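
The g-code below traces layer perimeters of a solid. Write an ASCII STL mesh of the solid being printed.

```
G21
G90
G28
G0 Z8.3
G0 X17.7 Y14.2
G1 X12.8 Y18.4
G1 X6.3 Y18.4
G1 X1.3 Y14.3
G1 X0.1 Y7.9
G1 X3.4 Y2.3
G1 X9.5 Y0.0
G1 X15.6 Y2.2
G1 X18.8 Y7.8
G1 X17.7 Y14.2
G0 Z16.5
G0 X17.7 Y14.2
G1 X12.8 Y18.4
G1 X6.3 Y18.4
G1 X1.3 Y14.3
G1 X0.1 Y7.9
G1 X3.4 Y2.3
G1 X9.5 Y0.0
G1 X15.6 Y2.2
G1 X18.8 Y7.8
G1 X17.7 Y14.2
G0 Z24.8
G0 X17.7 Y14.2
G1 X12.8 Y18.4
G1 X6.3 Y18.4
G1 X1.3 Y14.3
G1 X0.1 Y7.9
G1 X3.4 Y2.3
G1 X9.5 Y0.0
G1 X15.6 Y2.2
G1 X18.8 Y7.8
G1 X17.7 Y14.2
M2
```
solid part
  facet normal 0.0000 0.0000 -1.0000
    outer loop
      vertex 6.3 18.4 0.0
      vertex 12.8 18.4 0.0
      vertex 17.7 14.2 0.0
    endloop
  endfacet
  facet normal 0.0000 0.0000 -1.0000
    outer loop
      vertex 1.3 14.3 0.0
      vertex 6.3 18.4 0.0
      vertex 17.7 14.2 0.0
    endloop
  endfacet
  facet normal 0.0000 0.0000 -1.0000
    outer loop
      vertex 0.1 7.9 0.0
      vertex 1.3 14.3 0.0
      vertex 17.7 14.2 0.0
    endloop
  endfacet
  facet normal 0.0000 0.0000 -1.0000
    outer loop
      vertex 3.4 2.3 0.0
      vertex 0.1 7.9 0.0
      vertex 17.7 14.2 0.0
    endloop
  endfacet
  facet normal 0.0000 0.0000 -1.0000
    outer loop
      vertex 9.5 0.0 0.0
      vertex 3.4 2.3 0.0
      vertex 17.7 14.2 0.0
    endloop
  endfacet
  facet normal 0.0000 0.0000 -1.0000
    outer loop
      vertex 15.6 2.2 0.0
      vertex 9.5 0.0 0.0
      vertex 17.7 14.2 0.0
    endloop
  endfacet
  facet normal 0.0000 0.0000 -1.0000
    outer loop
      vertex 18.8 7.8 0.0
      vertex 15.6 2.2 0.0
      vertex 17.7 14.2 0.0
    endloop
  endfacet
  facet normal 0.0000 0.0000 1.0000
    outer loop
      vertex 17.7 14.2 24.8
      vertex 12.8 18.4 24.8
      vertex 6.3 18.4 24.8
    endloop
  endfacet
  facet normal 0.0000 0.0000 1.0000
    outer loop
      vertex 17.7 14.2 24.8
      vertex 6.3 18.4 24.8
      vertex 1.3 14.3 24.8
    endloop
  endfacet
  facet normal 0.0000 0.0000 1.0000
    outer loop
      vertex 17.7 14.2 24.8
      vertex 1.3 14.3 24.8
      vertex 0.1 7.9 24.8
    endloop
  endfacet
  facet normal 0.0000 0.0000 1.0000
    outer loop
      vertex 17.7 14.2 24.8
      vertex 0.1 7.9 24.8
      vertex 3.4 2.3 24.8
    endloop
  endfacet
  facet normal 0.0000 0.0000 1.0000
    outer loop
      vertex 17.7 14.2 24.8
      vertex 3.4 2.3 24.8
      vertex 9.5 0.0 24.8
    endloop
  endfacet
  facet normal 0.0000 0.0000 1.0000
    outer loop
      vertex 17.7 14.2 24.8
      vertex 9.5 0.0 24.8
      vertex 15.6 2.2 24.8
    endloop
  endfacet
  facet normal 0.0000 0.0000 1.0000
    outer loop
      vertex 17.7 14.2 24.8
      vertex 15.6 2.2 24.8
      vertex 18.8 7.8 24.8
    endloop
  endfacet
  facet normal 0.6508 0.7593 0.0000
    outer loop
      vertex 17.7 14.2 0.0
      vertex 12.8 18.4 0.0
      vertex 12.8 18.4 24.8
    endloop
  endfacet
  facet normal 0.6508 0.7593 0.0000
    outer loop
      vertex 17.7 14.2 0.0
      vertex 12.8 18.4 24.8
      vertex 17.7 14.2 24.8
    endloop
  endfacet
  facet normal 0.0000 1.0000 0.0000
    outer loop
      vertex 12.8 18.4 0.0
      vertex 6.3 18.4 0.0
      vertex 6.3 18.4 24.8
    endloop
  endfacet
  facet normal 0.0000 1.0000 0.0000
    outer loop
      vertex 12.8 18.4 0.0
      vertex 6.3 18.4 24.8
      vertex 12.8 18.4 24.8
    endloop
  endfacet
  facet normal -0.6341 0.7733 0.0000
    outer loop
      vertex 6.3 18.4 0.0
      vertex 1.3 14.3 0.0
      vertex 1.3 14.3 24.8
    endloop
  endfacet
  facet normal -0.6341 0.7733 0.0000
    outer loop
      vertex 6.3 18.4 0.0
      vertex 1.3 14.3 24.8
      vertex 6.3 18.4 24.8
    endloop
  endfacet
  facet normal -0.9829 0.1843 0.0000
    outer loop
      vertex 1.3 14.3 0.0
      vertex 0.1 7.9 0.0
      vertex 0.1 7.9 24.8
    endloop
  endfacet
  facet normal -0.9829 0.1843 0.0000
    outer loop
      vertex 1.3 14.3 0.0
      vertex 0.1 7.9 24.8
      vertex 1.3 14.3 24.8
    endloop
  endfacet
  facet normal -0.8615 -0.5077 0.0000
    outer loop
      vertex 0.1 7.9 0.0
      vertex 3.4 2.3 0.0
      vertex 3.4 2.3 24.8
    endloop
  endfacet
  facet normal -0.8615 -0.5077 0.0000
    outer loop
      vertex 0.1 7.9 0.0
      vertex 3.4 2.3 24.8
      vertex 0.1 7.9 24.8
    endloop
  endfacet
  facet normal -0.3528 -0.9357 0.0000
    outer loop
      vertex 3.4 2.3 0.0
      vertex 9.5 0.0 0.0
      vertex 9.5 0.0 24.8
    endloop
  endfacet
  facet normal -0.3528 -0.9357 0.0000
    outer loop
      vertex 3.4 2.3 0.0
      vertex 9.5 0.0 24.8
      vertex 3.4 2.3 24.8
    endloop
  endfacet
  facet normal 0.3393 -0.9407 0.0000
    outer loop
      vertex 9.5 0.0 0.0
      vertex 15.6 2.2 0.0
      vertex 15.6 2.2 24.8
    endloop
  endfacet
  facet normal 0.3393 -0.9407 0.0000
    outer loop
      vertex 9.5 0.0 0.0
      vertex 15.6 2.2 24.8
      vertex 9.5 0.0 24.8
    endloop
  endfacet
  facet normal 0.8682 -0.4961 0.0000
    outer loop
      vertex 15.6 2.2 0.0
      vertex 18.8 7.8 0.0
      vertex 18.8 7.8 24.8
    endloop
  endfacet
  facet normal 0.8682 -0.4961 0.0000
    outer loop
      vertex 15.6 2.2 0.0
      vertex 18.8 7.8 24.8
      vertex 15.6 2.2 24.8
    endloop
  endfacet
  facet normal 0.9855 0.1694 0.0000
    outer loop
      vertex 18.8 7.8 0.0
      vertex 17.7 14.2 0.0
      vertex 17.7 14.2 24.8
    endloop
  endfacet
  facet normal 0.9855 0.1694 0.0000
    outer loop
      vertex 18.8 7.8 0.0
      vertex 17.7 14.2 24.8
      vertex 18.8 7.8 24.8
    endloop
  endfacet
endsolid part

The G0 Z moves step by Δz≈8.3 mm. Every layer's G1 loop is the same polygon, so the solid is a straight extrusion of it from z=0 to z≈24.8. Closing with flat bottom and top caps and triangulating gives 32 facets — a regular 9-sided prism (a cylinder approximated with 9 flat sides), circumscribed radius ≈ 9.5 mm, height ≈ 24.8 mm.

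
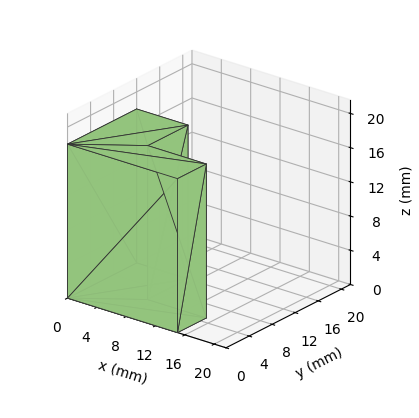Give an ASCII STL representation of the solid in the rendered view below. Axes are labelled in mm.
Reading the render: the shape is an L-shaped prism: outer 15 × 12 mm, arm thicknesses ≈ 5 mm (horizontal) and 7 mm (vertical), extruded 18 mm in z (dimensions read to the nearest mm from the axis ticks). For the STL, each face is triangulated and given an outward normal.

solid part
  facet normal 0.0000 0.0000 -1.0000
    outer loop
      vertex 15.00 5.00 0.00
      vertex 15.00 0.00 0.00
      vertex 0.00 0.00 0.00
    endloop
  endfacet
  facet normal 0.0000 0.0000 -1.0000
    outer loop
      vertex 7.00 5.00 0.00
      vertex 15.00 5.00 0.00
      vertex 0.00 0.00 0.00
    endloop
  endfacet
  facet normal 0.0000 0.0000 -1.0000
    outer loop
      vertex 7.00 12.00 0.00
      vertex 7.00 5.00 0.00
      vertex 0.00 0.00 0.00
    endloop
  endfacet
  facet normal 0.0000 0.0000 -1.0000
    outer loop
      vertex 0.00 12.00 0.00
      vertex 7.00 12.00 0.00
      vertex 0.00 0.00 0.00
    endloop
  endfacet
  facet normal 0.0000 0.0000 1.0000
    outer loop
      vertex 0.00 0.00 18.00
      vertex 15.00 0.00 18.00
      vertex 15.00 5.00 18.00
    endloop
  endfacet
  facet normal 0.0000 0.0000 1.0000
    outer loop
      vertex 0.00 0.00 18.00
      vertex 15.00 5.00 18.00
      vertex 7.00 5.00 18.00
    endloop
  endfacet
  facet normal 0.0000 0.0000 1.0000
    outer loop
      vertex 0.00 0.00 18.00
      vertex 7.00 5.00 18.00
      vertex 7.00 12.00 18.00
    endloop
  endfacet
  facet normal 0.0000 0.0000 1.0000
    outer loop
      vertex 0.00 0.00 18.00
      vertex 7.00 12.00 18.00
      vertex 0.00 12.00 18.00
    endloop
  endfacet
  facet normal 0.0000 -1.0000 0.0000
    outer loop
      vertex 0.00 0.00 0.00
      vertex 15.00 0.00 0.00
      vertex 15.00 0.00 18.00
    endloop
  endfacet
  facet normal 0.0000 -1.0000 0.0000
    outer loop
      vertex 0.00 0.00 0.00
      vertex 15.00 0.00 18.00
      vertex 0.00 0.00 18.00
    endloop
  endfacet
  facet normal 1.0000 0.0000 0.0000
    outer loop
      vertex 15.00 0.00 0.00
      vertex 15.00 5.00 0.00
      vertex 15.00 5.00 18.00
    endloop
  endfacet
  facet normal 1.0000 0.0000 0.0000
    outer loop
      vertex 15.00 0.00 0.00
      vertex 15.00 5.00 18.00
      vertex 15.00 0.00 18.00
    endloop
  endfacet
  facet normal 0.0000 1.0000 0.0000
    outer loop
      vertex 15.00 5.00 0.00
      vertex 7.00 5.00 0.00
      vertex 7.00 5.00 18.00
    endloop
  endfacet
  facet normal 0.0000 1.0000 0.0000
    outer loop
      vertex 15.00 5.00 0.00
      vertex 7.00 5.00 18.00
      vertex 15.00 5.00 18.00
    endloop
  endfacet
  facet normal 1.0000 0.0000 0.0000
    outer loop
      vertex 7.00 5.00 0.00
      vertex 7.00 12.00 0.00
      vertex 7.00 12.00 18.00
    endloop
  endfacet
  facet normal 1.0000 0.0000 0.0000
    outer loop
      vertex 7.00 5.00 0.00
      vertex 7.00 12.00 18.00
      vertex 7.00 5.00 18.00
    endloop
  endfacet
  facet normal 0.0000 1.0000 0.0000
    outer loop
      vertex 7.00 12.00 0.00
      vertex 0.00 12.00 0.00
      vertex 0.00 12.00 18.00
    endloop
  endfacet
  facet normal 0.0000 1.0000 0.0000
    outer loop
      vertex 7.00 12.00 0.00
      vertex 0.00 12.00 18.00
      vertex 7.00 12.00 18.00
    endloop
  endfacet
  facet normal -1.0000 0.0000 0.0000
    outer loop
      vertex 0.00 12.00 0.00
      vertex 0.00 0.00 0.00
      vertex 0.00 0.00 18.00
    endloop
  endfacet
  facet normal -1.0000 0.0000 0.0000
    outer loop
      vertex 0.00 12.00 0.00
      vertex 0.00 0.00 18.00
      vertex 0.00 12.00 18.00
    endloop
  endfacet
endsolid part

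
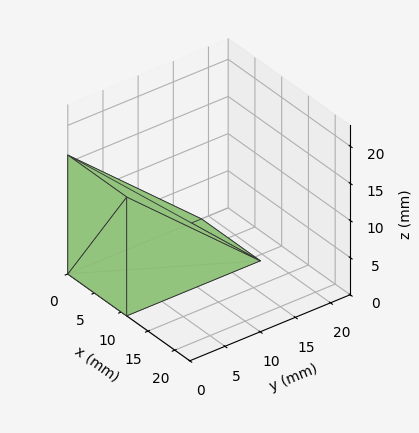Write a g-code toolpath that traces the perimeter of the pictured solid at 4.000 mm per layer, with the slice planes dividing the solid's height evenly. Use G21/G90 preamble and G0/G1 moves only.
Reading the render: the shape is a wedge (ramp): 11 × 19 mm base, rising to 16 mm along the y=0 edge and sloping linearly to z=0 at y=19 (dimensions read to the nearest mm from the axis ticks). For the g-code, the solid's height is divided into equal slices at the stated Δz and each level perimeter traced with G1 moves after a G0 lift.

; perimeter-only toolpath
G21 ; units = mm
G90 ; absolute positioning
G28 ; home
; layer 1
G0 Z4.000
G0 X0.000 Y0.000
G1 X11.000 Y0.000
G1 X11.000 Y14.250
G1 X0.000 Y14.250
G1 X0.000 Y0.000
; layer 2
G0 Z8.000
G0 X0.000 Y0.000
G1 X11.000 Y0.000
G1 X11.000 Y9.500
G1 X0.000 Y9.500
G1 X0.000 Y0.000
; layer 3
G0 Z12.000
G0 X0.000 Y0.000
G1 X11.000 Y0.000
G1 X11.000 Y4.750
G1 X0.000 Y4.750
G1 X0.000 Y0.000
M2 ; end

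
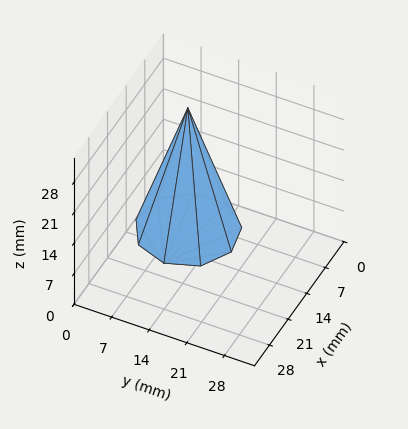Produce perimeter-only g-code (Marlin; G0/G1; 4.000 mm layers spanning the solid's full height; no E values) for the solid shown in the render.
Reading the render: the shape is a regular 9-sided pyramid, base circumscribed radius ≈ 9 mm, apex at z ≈ 28 mm (dimensions read to the nearest mm from the axis ticks). For the g-code, the solid's height is divided into equal slices at the stated Δz and each level perimeter traced with G1 moves after a G0 lift.

; perimeter-only toolpath
G21 ; units = mm
G90 ; absolute positioning
G28 ; home
; layer 1
G0 Z4.000
G0 X16.714 Y9.000
G1 X14.909 Y13.959
G1 X10.340 Y16.597
G1 X5.143 Y15.681
G1 X1.751 Y11.638
G1 X1.751 Y6.362
G1 X5.143 Y2.319
G1 X10.340 Y1.403
G1 X14.909 Y4.041
G1 X16.714 Y9.000
; layer 2
G0 Z8.000
G0 X15.429 Y9.000
G1 X13.924 Y13.132
G1 X10.116 Y15.331
G1 X5.786 Y14.567
G1 X2.959 Y11.199
G1 X2.959 Y6.801
G1 X5.786 Y3.433
G1 X10.116 Y2.669
G1 X13.924 Y4.868
G1 X15.429 Y9.000
; layer 3
G0 Z12.000
G0 X14.143 Y9.000
G1 X12.939 Y12.306
G1 X9.893 Y14.065
G1 X6.429 Y13.454
G1 X4.167 Y10.759
G1 X4.167 Y7.241
G1 X6.429 Y4.546
G1 X9.893 Y3.935
G1 X12.939 Y5.694
G1 X14.143 Y9.000
; layer 4
G0 Z16.000
G0 X12.857 Y9.000
G1 X11.955 Y11.479
G1 X9.670 Y12.798
G1 X7.071 Y12.340
G1 X5.376 Y10.319
G1 X5.376 Y7.681
G1 X7.071 Y5.660
G1 X9.670 Y5.202
G1 X11.955 Y6.521
G1 X12.857 Y9.000
; layer 5
G0 Z20.000
G0 X11.571 Y9.000
G1 X10.970 Y10.653
G1 X9.447 Y11.532
G1 X7.714 Y11.227
G1 X6.584 Y9.879
G1 X6.584 Y8.121
G1 X7.714 Y6.773
G1 X9.447 Y6.468
G1 X10.970 Y7.347
G1 X11.571 Y9.000
; layer 6
G0 Z24.000
G0 X10.286 Y9.000
G1 X9.985 Y9.826
G1 X9.223 Y10.266
G1 X8.357 Y10.113
G1 X7.792 Y9.440
G1 X7.792 Y8.560
G1 X8.357 Y7.887
G1 X9.223 Y7.734
G1 X9.985 Y8.174
G1 X10.286 Y9.000
M2 ; end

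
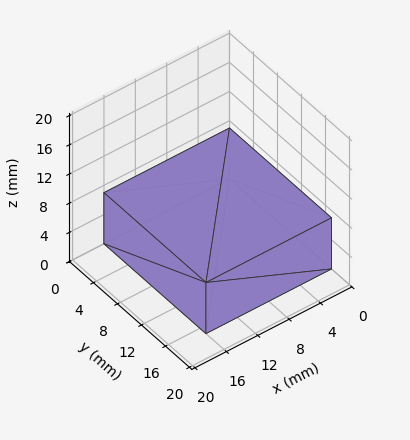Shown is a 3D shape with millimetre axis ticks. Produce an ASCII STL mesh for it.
Reading the render: the shape is a rectangular box, roughly 16 × 17 mm footprint and 7 mm tall (dimensions read to the nearest mm from the axis ticks). For the STL, each face is triangulated and given an outward normal.

solid part
  facet normal 0.0000 0.0000 -1.0000
    outer loop
      vertex 16.00 17.00 0.00
      vertex 16.00 0.00 0.00
      vertex 0.00 0.00 0.00
    endloop
  endfacet
  facet normal 0.0000 0.0000 -1.0000
    outer loop
      vertex 0.00 17.00 0.00
      vertex 16.00 17.00 0.00
      vertex 0.00 0.00 0.00
    endloop
  endfacet
  facet normal 0.0000 0.0000 1.0000
    outer loop
      vertex 0.00 0.00 7.00
      vertex 16.00 0.00 7.00
      vertex 16.00 17.00 7.00
    endloop
  endfacet
  facet normal 0.0000 0.0000 1.0000
    outer loop
      vertex 0.00 0.00 7.00
      vertex 16.00 17.00 7.00
      vertex 0.00 17.00 7.00
    endloop
  endfacet
  facet normal 0.0000 -1.0000 0.0000
    outer loop
      vertex 0.00 0.00 0.00
      vertex 16.00 0.00 0.00
      vertex 16.00 0.00 7.00
    endloop
  endfacet
  facet normal 0.0000 -1.0000 0.0000
    outer loop
      vertex 0.00 0.00 0.00
      vertex 16.00 0.00 7.00
      vertex 0.00 0.00 7.00
    endloop
  endfacet
  facet normal 0.0000 1.0000 0.0000
    outer loop
      vertex 16.00 17.00 7.00
      vertex 16.00 17.00 0.00
      vertex 0.00 17.00 0.00
    endloop
  endfacet
  facet normal 0.0000 1.0000 0.0000
    outer loop
      vertex 0.00 17.00 7.00
      vertex 16.00 17.00 7.00
      vertex 0.00 17.00 0.00
    endloop
  endfacet
  facet normal -1.0000 0.0000 0.0000
    outer loop
      vertex 0.00 17.00 7.00
      vertex 0.00 17.00 0.00
      vertex 0.00 0.00 0.00
    endloop
  endfacet
  facet normal -1.0000 0.0000 0.0000
    outer loop
      vertex 0.00 0.00 7.00
      vertex 0.00 17.00 7.00
      vertex 0.00 0.00 0.00
    endloop
  endfacet
  facet normal 1.0000 0.0000 0.0000
    outer loop
      vertex 16.00 0.00 0.00
      vertex 16.00 17.00 0.00
      vertex 16.00 17.00 7.00
    endloop
  endfacet
  facet normal 1.0000 0.0000 0.0000
    outer loop
      vertex 16.00 0.00 0.00
      vertex 16.00 17.00 7.00
      vertex 16.00 0.00 7.00
    endloop
  endfacet
endsolid part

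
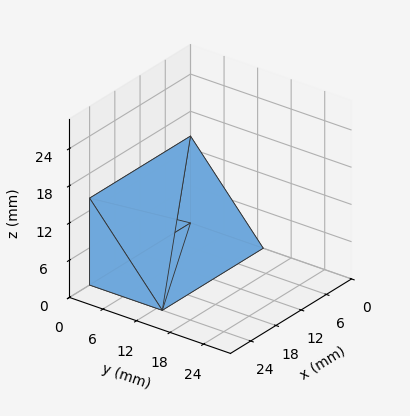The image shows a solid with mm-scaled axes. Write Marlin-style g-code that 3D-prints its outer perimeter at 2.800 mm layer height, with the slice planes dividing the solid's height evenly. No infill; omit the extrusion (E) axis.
Reading the render: the shape is a wedge (ramp): 24 × 13 mm base, rising to 14 mm along the y=0 edge and sloping linearly to z=0 at y=13 (dimensions read to the nearest mm from the axis ticks). For the g-code, the solid's height is divided into equal slices at the stated Δz and each level perimeter traced with G1 moves after a G0 lift.

; perimeter-only toolpath
G21 ; units = mm
G90 ; absolute positioning
G28 ; home
; layer 1
G0 Z2.800
G0 X0.000 Y0.000
G1 X24.000 Y0.000
G1 X24.000 Y10.400
G1 X0.000 Y10.400
G1 X0.000 Y0.000
; layer 2
G0 Z5.600
G0 X0.000 Y0.000
G1 X24.000 Y0.000
G1 X24.000 Y7.800
G1 X0.000 Y7.800
G1 X0.000 Y0.000
; layer 3
G0 Z8.400
G0 X0.000 Y0.000
G1 X24.000 Y0.000
G1 X24.000 Y5.200
G1 X0.000 Y5.200
G1 X0.000 Y0.000
; layer 4
G0 Z11.200
G0 X0.000 Y0.000
G1 X24.000 Y0.000
G1 X24.000 Y2.600
G1 X0.000 Y2.600
G1 X0.000 Y0.000
M2 ; end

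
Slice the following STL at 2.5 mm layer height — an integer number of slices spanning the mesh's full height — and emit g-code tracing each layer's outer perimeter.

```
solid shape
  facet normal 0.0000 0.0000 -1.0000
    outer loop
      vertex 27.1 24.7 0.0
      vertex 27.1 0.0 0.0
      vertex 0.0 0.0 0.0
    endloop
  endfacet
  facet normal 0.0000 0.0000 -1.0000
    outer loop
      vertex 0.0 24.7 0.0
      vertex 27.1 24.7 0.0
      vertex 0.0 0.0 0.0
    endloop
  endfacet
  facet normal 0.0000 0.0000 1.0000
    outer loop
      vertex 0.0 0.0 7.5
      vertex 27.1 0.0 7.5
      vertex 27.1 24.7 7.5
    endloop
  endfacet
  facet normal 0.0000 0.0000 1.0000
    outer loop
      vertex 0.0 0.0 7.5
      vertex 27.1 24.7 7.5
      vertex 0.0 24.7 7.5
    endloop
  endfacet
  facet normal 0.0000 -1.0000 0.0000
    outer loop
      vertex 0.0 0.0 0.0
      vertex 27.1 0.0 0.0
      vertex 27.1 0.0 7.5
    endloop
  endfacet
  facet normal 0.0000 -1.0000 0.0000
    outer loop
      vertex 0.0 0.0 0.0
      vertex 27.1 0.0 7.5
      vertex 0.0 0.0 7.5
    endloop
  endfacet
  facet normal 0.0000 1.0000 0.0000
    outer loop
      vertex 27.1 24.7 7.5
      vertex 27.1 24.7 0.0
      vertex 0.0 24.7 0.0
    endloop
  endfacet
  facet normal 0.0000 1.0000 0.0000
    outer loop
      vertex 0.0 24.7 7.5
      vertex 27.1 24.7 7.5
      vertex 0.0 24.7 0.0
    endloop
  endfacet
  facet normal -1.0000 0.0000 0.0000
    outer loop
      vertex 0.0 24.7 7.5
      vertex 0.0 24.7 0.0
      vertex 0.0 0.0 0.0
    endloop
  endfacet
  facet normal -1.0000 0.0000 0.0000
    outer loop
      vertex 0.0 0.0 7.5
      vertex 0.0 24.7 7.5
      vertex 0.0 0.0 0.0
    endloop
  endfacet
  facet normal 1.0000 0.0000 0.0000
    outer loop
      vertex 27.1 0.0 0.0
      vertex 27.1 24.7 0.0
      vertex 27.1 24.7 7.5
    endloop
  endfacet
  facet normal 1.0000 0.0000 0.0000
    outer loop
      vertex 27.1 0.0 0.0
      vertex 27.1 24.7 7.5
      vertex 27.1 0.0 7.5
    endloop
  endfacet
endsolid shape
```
; perimeter-only toolpath
G21 ; units = mm
G90 ; absolute positioning
G28 ; home
; layer 1
G0 Z2.5
G0 X0.0 Y0.0
G1 X27.1 Y0.0
G1 X27.1 Y24.7
G1 X0.0 Y24.7
G1 X0.0 Y0.0
; layer 2
G0 Z5.0
G0 X0.0 Y0.0
G1 X27.1 Y0.0
G1 X27.1 Y24.7
G1 X0.0 Y24.7
G1 X0.0 Y0.0
; layer 3
G0 Z7.5
G0 X0.0 Y0.0
G1 X27.1 Y0.0
G1 X27.1 Y24.7
G1 X0.0 Y24.7
G1 X0.0 Y0.0
M2 ; end

The solid is a rectangular box, roughly 27.1 × 24.7 mm footprint and 7.5 mm tall. Slicing at Δz = 2.5 mm — 3 equal slices spanning the solid's height, so layer i sits at z = i·h/3 — gives 3 non-empty perimeters. Each is a 4-segment closed polygon; G0 lifts to the layer z and rapids to the start vertex, then G1 traces the edges.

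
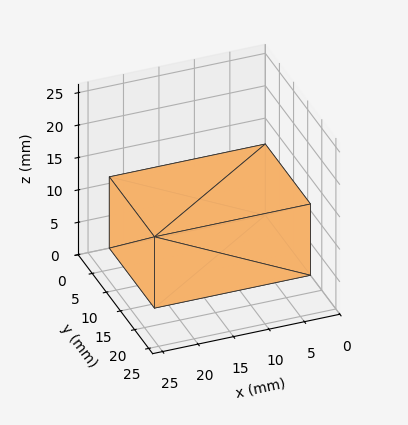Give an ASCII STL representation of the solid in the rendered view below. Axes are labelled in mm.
Reading the render: the shape is a rectangular box, roughly 22 × 16 mm footprint and 11 mm tall (dimensions read to the nearest mm from the axis ticks). For the STL, each face is triangulated and given an outward normal.

solid part
  facet normal 0.0000 0.0000 -1.0000
    outer loop
      vertex 22.000 16.000 0.000
      vertex 22.000 0.000 0.000
      vertex 0.000 0.000 0.000
    endloop
  endfacet
  facet normal 0.0000 0.0000 -1.0000
    outer loop
      vertex 0.000 16.000 0.000
      vertex 22.000 16.000 0.000
      vertex 0.000 0.000 0.000
    endloop
  endfacet
  facet normal 0.0000 0.0000 1.0000
    outer loop
      vertex 0.000 0.000 11.000
      vertex 22.000 0.000 11.000
      vertex 22.000 16.000 11.000
    endloop
  endfacet
  facet normal 0.0000 0.0000 1.0000
    outer loop
      vertex 0.000 0.000 11.000
      vertex 22.000 16.000 11.000
      vertex 0.000 16.000 11.000
    endloop
  endfacet
  facet normal 0.0000 -1.0000 0.0000
    outer loop
      vertex 0.000 0.000 0.000
      vertex 22.000 0.000 0.000
      vertex 22.000 0.000 11.000
    endloop
  endfacet
  facet normal 0.0000 -1.0000 0.0000
    outer loop
      vertex 0.000 0.000 0.000
      vertex 22.000 0.000 11.000
      vertex 0.000 0.000 11.000
    endloop
  endfacet
  facet normal 0.0000 1.0000 0.0000
    outer loop
      vertex 22.000 16.000 11.000
      vertex 22.000 16.000 0.000
      vertex 0.000 16.000 0.000
    endloop
  endfacet
  facet normal 0.0000 1.0000 0.0000
    outer loop
      vertex 0.000 16.000 11.000
      vertex 22.000 16.000 11.000
      vertex 0.000 16.000 0.000
    endloop
  endfacet
  facet normal -1.0000 0.0000 0.0000
    outer loop
      vertex 0.000 16.000 11.000
      vertex 0.000 16.000 0.000
      vertex 0.000 0.000 0.000
    endloop
  endfacet
  facet normal -1.0000 0.0000 0.0000
    outer loop
      vertex 0.000 0.000 11.000
      vertex 0.000 16.000 11.000
      vertex 0.000 0.000 0.000
    endloop
  endfacet
  facet normal 1.0000 0.0000 0.0000
    outer loop
      vertex 22.000 0.000 0.000
      vertex 22.000 16.000 0.000
      vertex 22.000 16.000 11.000
    endloop
  endfacet
  facet normal 1.0000 0.0000 0.0000
    outer loop
      vertex 22.000 0.000 0.000
      vertex 22.000 16.000 11.000
      vertex 22.000 0.000 11.000
    endloop
  endfacet
endsolid part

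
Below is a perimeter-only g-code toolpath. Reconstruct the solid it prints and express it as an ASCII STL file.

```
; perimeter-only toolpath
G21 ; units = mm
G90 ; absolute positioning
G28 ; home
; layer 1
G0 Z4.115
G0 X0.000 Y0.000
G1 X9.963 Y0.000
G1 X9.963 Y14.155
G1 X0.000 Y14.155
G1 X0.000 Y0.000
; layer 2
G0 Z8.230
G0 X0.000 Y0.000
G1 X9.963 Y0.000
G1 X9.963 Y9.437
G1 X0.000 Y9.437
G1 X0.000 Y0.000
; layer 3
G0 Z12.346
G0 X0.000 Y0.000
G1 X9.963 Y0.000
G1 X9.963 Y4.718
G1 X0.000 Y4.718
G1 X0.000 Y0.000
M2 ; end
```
solid part
  facet normal 0.0000 0.0000 -1.0000
    outer loop
      vertex 9.963 18.874 0.000
      vertex 9.963 0.000 0.000
      vertex 0.000 0.000 0.000
    endloop
  endfacet
  facet normal 0.0000 0.0000 -1.0000
    outer loop
      vertex 0.000 18.874 0.000
      vertex 9.963 18.874 0.000
      vertex 0.000 0.000 0.000
    endloop
  endfacet
  facet normal 0.0000 -1.0000 0.0000
    outer loop
      vertex 0.000 0.000 0.000
      vertex 9.963 0.000 0.000
      vertex 9.963 0.000 16.461
    endloop
  endfacet
  facet normal 0.0000 -1.0000 0.0000
    outer loop
      vertex 0.000 0.000 0.000
      vertex 9.963 0.000 16.461
      vertex 0.000 0.000 16.461
    endloop
  endfacet
  facet normal 0.0000 0.6573 0.7536
    outer loop
      vertex 0.000 0.000 16.461
      vertex 9.963 0.000 16.461
      vertex 9.963 18.874 0.000
    endloop
  endfacet
  facet normal 0.0000 0.6573 0.7536
    outer loop
      vertex 0.000 0.000 16.461
      vertex 9.963 18.874 0.000
      vertex 0.000 18.874 0.000
    endloop
  endfacet
  facet normal -1.0000 0.0000 0.0000
    outer loop
      vertex 0.000 0.000 16.461
      vertex 0.000 18.874 0.000
      vertex 0.000 0.000 0.000
    endloop
  endfacet
  facet normal 1.0000 0.0000 0.0000
    outer loop
      vertex 9.963 0.000 0.000
      vertex 9.963 18.874 0.000
      vertex 9.963 0.000 16.461
    endloop
  endfacet
endsolid part

The G0 Z moves step by Δz≈4.115 mm. The G1 loops shrink linearly with z, so the solid tapers from its base footprint up to z≈16.5. Closing with a flat bottom cap and the tapered top and triangulating gives 8 facets — a wedge (ramp): 9.96 × 18.9 mm base, rising to 16.5 mm along the y=0 edge and sloping linearly to z=0 at y=18.9.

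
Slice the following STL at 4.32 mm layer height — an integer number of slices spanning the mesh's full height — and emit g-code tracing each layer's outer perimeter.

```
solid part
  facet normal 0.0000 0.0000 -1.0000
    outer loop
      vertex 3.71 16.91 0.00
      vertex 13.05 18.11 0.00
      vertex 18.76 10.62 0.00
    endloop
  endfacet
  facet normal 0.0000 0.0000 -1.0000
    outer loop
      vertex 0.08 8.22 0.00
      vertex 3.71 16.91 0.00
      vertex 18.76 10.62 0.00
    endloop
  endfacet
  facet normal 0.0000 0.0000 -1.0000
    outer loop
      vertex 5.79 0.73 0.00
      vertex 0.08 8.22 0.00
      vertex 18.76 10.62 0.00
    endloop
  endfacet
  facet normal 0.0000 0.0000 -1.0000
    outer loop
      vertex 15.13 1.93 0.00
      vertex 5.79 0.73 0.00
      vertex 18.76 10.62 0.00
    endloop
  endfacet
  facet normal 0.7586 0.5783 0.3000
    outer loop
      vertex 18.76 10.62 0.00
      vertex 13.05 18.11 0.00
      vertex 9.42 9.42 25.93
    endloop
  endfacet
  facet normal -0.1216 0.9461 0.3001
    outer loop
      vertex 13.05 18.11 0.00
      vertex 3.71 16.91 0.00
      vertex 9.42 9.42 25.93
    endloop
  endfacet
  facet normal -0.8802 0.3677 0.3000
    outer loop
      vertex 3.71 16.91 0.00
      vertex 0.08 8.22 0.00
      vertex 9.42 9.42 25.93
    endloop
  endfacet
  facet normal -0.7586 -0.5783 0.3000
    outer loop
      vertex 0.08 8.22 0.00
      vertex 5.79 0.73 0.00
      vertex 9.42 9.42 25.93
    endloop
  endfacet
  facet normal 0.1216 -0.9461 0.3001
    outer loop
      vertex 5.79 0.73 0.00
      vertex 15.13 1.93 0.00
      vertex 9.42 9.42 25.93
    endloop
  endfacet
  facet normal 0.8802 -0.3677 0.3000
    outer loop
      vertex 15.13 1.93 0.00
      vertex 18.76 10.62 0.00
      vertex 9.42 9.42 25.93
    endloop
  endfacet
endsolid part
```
; perimeter-only toolpath
G21 ; units = mm
G90 ; absolute positioning
G28 ; home
; layer 1
G0 Z4.32
G0 X17.20 Y10.42
G1 X12.45 Y16.66
G1 X4.66 Y15.66
G1 X1.64 Y8.42
G1 X6.39 Y2.18
G1 X14.18 Y3.18
G1 X17.20 Y10.42
; layer 2
G0 Z8.64
G0 X15.65 Y10.22
G1 X11.84 Y15.21
G1 X5.61 Y14.41
G1 X3.19 Y8.62
G1 X7.00 Y3.63
G1 X13.23 Y4.43
G1 X15.65 Y10.22
; layer 3
G0 Z12.96
G0 X14.09 Y10.02
G1 X11.23 Y13.77
G1 X6.56 Y13.16
G1 X4.75 Y8.82
G1 X7.61 Y5.08
G1 X12.28 Y5.67
G1 X14.09 Y10.02
; layer 4
G0 Z17.29
G0 X12.53 Y9.82
G1 X10.63 Y12.32
G1 X7.52 Y11.92
G1 X6.31 Y9.02
G1 X8.21 Y6.52
G1 X11.32 Y6.92
G1 X12.53 Y9.82
; layer 5
G0 Z21.61
G0 X10.98 Y9.62
G1 X10.03 Y10.87
G1 X8.47 Y10.67
G1 X7.86 Y9.22
G1 X8.81 Y7.97
G1 X10.37 Y8.17
G1 X10.98 Y9.62
M2 ; end

The solid is a regular 6-sided pyramid, base circumscribed radius ≈ 9.42 mm, apex at z ≈ 25.9 mm. Slicing at Δz = 4.32 mm — 6 equal slices spanning the solid's height, so layer i sits at z = i·h/6 — gives 5 non-empty perimeters. Each is a 6-segment closed polygon; G0 lifts to the layer z and rapids to the start vertex, then G1 traces the edges. The cross-section shrinks linearly with z (the slice at the apex is degenerate and omitted).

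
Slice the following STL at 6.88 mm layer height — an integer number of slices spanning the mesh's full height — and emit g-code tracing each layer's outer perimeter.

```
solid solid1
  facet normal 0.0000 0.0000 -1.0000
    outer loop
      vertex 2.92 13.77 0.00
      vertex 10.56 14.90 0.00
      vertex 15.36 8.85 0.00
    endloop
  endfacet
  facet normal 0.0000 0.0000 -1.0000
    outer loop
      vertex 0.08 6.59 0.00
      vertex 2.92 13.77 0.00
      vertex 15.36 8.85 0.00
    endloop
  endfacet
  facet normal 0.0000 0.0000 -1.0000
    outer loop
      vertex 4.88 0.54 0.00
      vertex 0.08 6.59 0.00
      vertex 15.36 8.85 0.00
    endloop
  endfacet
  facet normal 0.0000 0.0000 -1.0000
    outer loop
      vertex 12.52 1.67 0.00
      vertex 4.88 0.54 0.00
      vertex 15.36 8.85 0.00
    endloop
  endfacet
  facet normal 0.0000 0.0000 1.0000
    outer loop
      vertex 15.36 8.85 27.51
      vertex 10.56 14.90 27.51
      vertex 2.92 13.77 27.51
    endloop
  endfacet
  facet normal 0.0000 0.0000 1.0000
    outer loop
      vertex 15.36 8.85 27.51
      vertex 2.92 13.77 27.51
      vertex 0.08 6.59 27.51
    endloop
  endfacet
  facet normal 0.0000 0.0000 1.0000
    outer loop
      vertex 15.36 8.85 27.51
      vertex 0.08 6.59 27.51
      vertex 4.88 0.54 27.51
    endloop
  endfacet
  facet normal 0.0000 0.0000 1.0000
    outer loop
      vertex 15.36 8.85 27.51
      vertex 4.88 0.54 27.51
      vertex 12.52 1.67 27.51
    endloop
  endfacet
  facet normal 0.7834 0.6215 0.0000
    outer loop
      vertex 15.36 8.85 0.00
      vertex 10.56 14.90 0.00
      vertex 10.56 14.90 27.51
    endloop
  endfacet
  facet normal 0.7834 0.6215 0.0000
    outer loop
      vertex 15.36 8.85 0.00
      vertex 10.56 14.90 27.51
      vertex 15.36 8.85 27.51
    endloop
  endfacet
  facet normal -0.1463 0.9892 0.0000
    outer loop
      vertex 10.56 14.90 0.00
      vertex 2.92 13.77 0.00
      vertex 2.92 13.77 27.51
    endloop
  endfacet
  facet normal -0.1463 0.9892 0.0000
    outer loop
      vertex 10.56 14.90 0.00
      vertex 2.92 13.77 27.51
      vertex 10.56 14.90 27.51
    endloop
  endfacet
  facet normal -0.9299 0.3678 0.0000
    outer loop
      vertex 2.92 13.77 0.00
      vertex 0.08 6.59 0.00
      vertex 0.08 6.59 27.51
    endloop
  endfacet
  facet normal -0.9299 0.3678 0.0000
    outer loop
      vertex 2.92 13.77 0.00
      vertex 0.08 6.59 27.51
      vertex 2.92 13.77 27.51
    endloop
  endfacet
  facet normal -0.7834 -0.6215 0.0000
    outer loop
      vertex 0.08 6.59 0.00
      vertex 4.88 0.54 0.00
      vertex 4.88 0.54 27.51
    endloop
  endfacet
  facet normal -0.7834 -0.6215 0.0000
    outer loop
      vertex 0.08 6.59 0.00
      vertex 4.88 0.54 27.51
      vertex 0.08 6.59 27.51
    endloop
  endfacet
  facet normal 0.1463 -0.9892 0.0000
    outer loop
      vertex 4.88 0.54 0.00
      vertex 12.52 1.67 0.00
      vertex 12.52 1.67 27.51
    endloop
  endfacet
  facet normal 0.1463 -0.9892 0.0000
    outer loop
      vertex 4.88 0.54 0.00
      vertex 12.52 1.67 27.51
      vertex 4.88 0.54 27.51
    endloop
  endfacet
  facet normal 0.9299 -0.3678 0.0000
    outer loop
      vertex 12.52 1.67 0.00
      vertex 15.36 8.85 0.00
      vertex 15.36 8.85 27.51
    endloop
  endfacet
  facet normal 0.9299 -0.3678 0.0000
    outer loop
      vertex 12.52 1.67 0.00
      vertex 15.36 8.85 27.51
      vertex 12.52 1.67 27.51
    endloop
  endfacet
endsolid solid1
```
; perimeter-only toolpath
G21 ; units = mm
G90 ; absolute positioning
G28 ; home
; layer 1
G0 Z6.88
G0 X15.36 Y8.85
G1 X10.56 Y14.90
G1 X2.92 Y13.77
G1 X0.08 Y6.59
G1 X4.88 Y0.54
G1 X12.52 Y1.67
G1 X15.36 Y8.85
; layer 2
G0 Z13.76
G0 X15.36 Y8.85
G1 X10.56 Y14.90
G1 X2.92 Y13.77
G1 X0.08 Y6.59
G1 X4.88 Y0.54
G1 X12.52 Y1.67
G1 X15.36 Y8.85
; layer 3
G0 Z20.63
G0 X15.36 Y8.85
G1 X10.56 Y14.90
G1 X2.92 Y13.77
G1 X0.08 Y6.59
G1 X4.88 Y0.54
G1 X12.52 Y1.67
G1 X15.36 Y8.85
; layer 4
G0 Z27.51
G0 X15.36 Y8.85
G1 X10.56 Y14.90
G1 X2.92 Y13.77
G1 X0.08 Y6.59
G1 X4.88 Y0.54
G1 X12.52 Y1.67
G1 X15.36 Y8.85
M2 ; end

The solid is a regular 6-sided prism (a cylinder approximated with 6 flat sides), circumscribed radius ≈ 7.72 mm, height ≈ 27.5 mm. Slicing at Δz = 6.88 mm — 4 equal slices spanning the solid's height, so layer i sits at z = i·h/4 — gives 4 non-empty perimeters. Each is a 6-segment closed polygon; G0 lifts to the layer z and rapids to the start vertex, then G1 traces the edges.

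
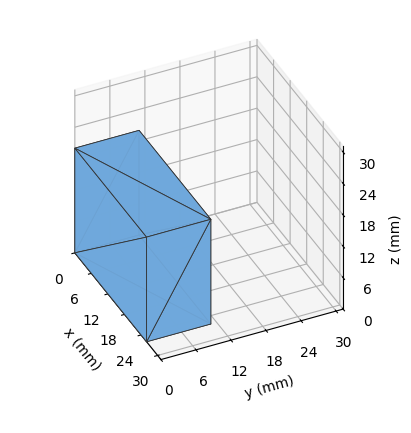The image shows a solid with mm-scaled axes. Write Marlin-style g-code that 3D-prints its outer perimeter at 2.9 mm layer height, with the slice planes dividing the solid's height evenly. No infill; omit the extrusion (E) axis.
Reading the render: the shape is a rectangular box, roughly 26 × 11 mm footprint and 20 mm tall (dimensions read to the nearest mm from the axis ticks). For the g-code, the solid's height is divided into equal slices at the stated Δz and each level perimeter traced with G1 moves after a G0 lift.

; perimeter-only toolpath
G21 ; units = mm
G90 ; absolute positioning
G28 ; home
; layer 1
G0 Z2.9
G0 X0.0 Y0.0
G1 X26.0 Y0.0
G1 X26.0 Y11.0
G1 X0.0 Y11.0
G1 X0.0 Y0.0
; layer 2
G0 Z5.7
G0 X0.0 Y0.0
G1 X26.0 Y0.0
G1 X26.0 Y11.0
G1 X0.0 Y11.0
G1 X0.0 Y0.0
; layer 3
G0 Z8.6
G0 X0.0 Y0.0
G1 X26.0 Y0.0
G1 X26.0 Y11.0
G1 X0.0 Y11.0
G1 X0.0 Y0.0
; layer 4
G0 Z11.4
G0 X0.0 Y0.0
G1 X26.0 Y0.0
G1 X26.0 Y11.0
G1 X0.0 Y11.0
G1 X0.0 Y0.0
; layer 5
G0 Z14.3
G0 X0.0 Y0.0
G1 X26.0 Y0.0
G1 X26.0 Y11.0
G1 X0.0 Y11.0
G1 X0.0 Y0.0
; layer 6
G0 Z17.1
G0 X0.0 Y0.0
G1 X26.0 Y0.0
G1 X26.0 Y11.0
G1 X0.0 Y11.0
G1 X0.0 Y0.0
; layer 7
G0 Z20.0
G0 X0.0 Y0.0
G1 X26.0 Y0.0
G1 X26.0 Y11.0
G1 X0.0 Y11.0
G1 X0.0 Y0.0
M2 ; end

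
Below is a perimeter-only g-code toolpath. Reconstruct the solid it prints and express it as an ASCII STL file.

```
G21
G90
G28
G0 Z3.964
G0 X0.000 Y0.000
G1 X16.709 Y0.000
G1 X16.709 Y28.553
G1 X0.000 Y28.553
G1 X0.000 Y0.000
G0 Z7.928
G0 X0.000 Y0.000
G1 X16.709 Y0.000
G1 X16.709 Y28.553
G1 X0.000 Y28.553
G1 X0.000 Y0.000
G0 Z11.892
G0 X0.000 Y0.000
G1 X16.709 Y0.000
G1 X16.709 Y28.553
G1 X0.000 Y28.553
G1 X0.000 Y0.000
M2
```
solid part
  facet normal 0.0000 0.0000 -1.0000
    outer loop
      vertex 16.709 28.553 0.000
      vertex 16.709 0.000 0.000
      vertex 0.000 0.000 0.000
    endloop
  endfacet
  facet normal 0.0000 0.0000 -1.0000
    outer loop
      vertex 0.000 28.553 0.000
      vertex 16.709 28.553 0.000
      vertex 0.000 0.000 0.000
    endloop
  endfacet
  facet normal 0.0000 0.0000 1.0000
    outer loop
      vertex 0.000 0.000 11.892
      vertex 16.709 0.000 11.892
      vertex 16.709 28.553 11.892
    endloop
  endfacet
  facet normal 0.0000 0.0000 1.0000
    outer loop
      vertex 0.000 0.000 11.892
      vertex 16.709 28.553 11.892
      vertex 0.000 28.553 11.892
    endloop
  endfacet
  facet normal 0.0000 -1.0000 0.0000
    outer loop
      vertex 0.000 0.000 0.000
      vertex 16.709 0.000 0.000
      vertex 16.709 0.000 11.892
    endloop
  endfacet
  facet normal 0.0000 -1.0000 0.0000
    outer loop
      vertex 0.000 0.000 0.000
      vertex 16.709 0.000 11.892
      vertex 0.000 0.000 11.892
    endloop
  endfacet
  facet normal 0.0000 1.0000 0.0000
    outer loop
      vertex 16.709 28.553 11.892
      vertex 16.709 28.553 0.000
      vertex 0.000 28.553 0.000
    endloop
  endfacet
  facet normal 0.0000 1.0000 0.0000
    outer loop
      vertex 0.000 28.553 11.892
      vertex 16.709 28.553 11.892
      vertex 0.000 28.553 0.000
    endloop
  endfacet
  facet normal -1.0000 0.0000 0.0000
    outer loop
      vertex 0.000 28.553 11.892
      vertex 0.000 28.553 0.000
      vertex 0.000 0.000 0.000
    endloop
  endfacet
  facet normal -1.0000 0.0000 0.0000
    outer loop
      vertex 0.000 0.000 11.892
      vertex 0.000 28.553 11.892
      vertex 0.000 0.000 0.000
    endloop
  endfacet
  facet normal 1.0000 0.0000 0.0000
    outer loop
      vertex 16.709 0.000 0.000
      vertex 16.709 28.553 0.000
      vertex 16.709 28.553 11.892
    endloop
  endfacet
  facet normal 1.0000 0.0000 0.0000
    outer loop
      vertex 16.709 0.000 0.000
      vertex 16.709 28.553 11.892
      vertex 16.709 0.000 11.892
    endloop
  endfacet
endsolid part

The G0 Z moves step by Δz≈3.964 mm. Every layer's G1 loop is the same polygon, so the solid is a straight extrusion of it from z=0 to z≈11.9. Closing with flat bottom and top caps and triangulating gives 12 facets — a rectangular box, roughly 16.7 × 28.6 mm footprint and 11.9 mm tall.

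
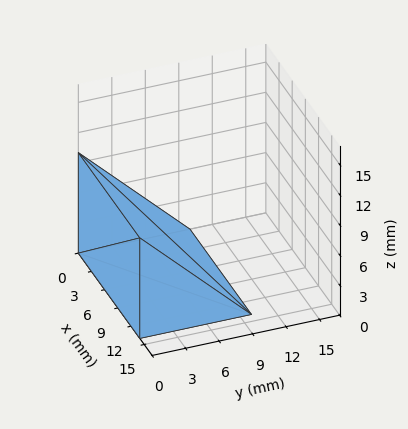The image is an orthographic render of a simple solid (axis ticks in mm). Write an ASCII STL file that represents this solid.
Reading the render: the shape is a wedge (ramp): 14 × 10 mm base, rising to 10 mm along the y=0 edge and sloping linearly to z=0 at y=10 (dimensions read to the nearest mm from the axis ticks). For the STL, each face is triangulated and given an outward normal.

solid part
  facet normal 0.0000 0.0000 -1.0000
    outer loop
      vertex 14.00 10.00 0.00
      vertex 14.00 0.00 0.00
      vertex 0.00 0.00 0.00
    endloop
  endfacet
  facet normal 0.0000 0.0000 -1.0000
    outer loop
      vertex 0.00 10.00 0.00
      vertex 14.00 10.00 0.00
      vertex 0.00 0.00 0.00
    endloop
  endfacet
  facet normal 0.0000 -1.0000 0.0000
    outer loop
      vertex 0.00 0.00 0.00
      vertex 14.00 0.00 0.00
      vertex 14.00 0.00 10.00
    endloop
  endfacet
  facet normal 0.0000 -1.0000 0.0000
    outer loop
      vertex 0.00 0.00 0.00
      vertex 14.00 0.00 10.00
      vertex 0.00 0.00 10.00
    endloop
  endfacet
  facet normal 0.0000 0.7071 0.7071
    outer loop
      vertex 0.00 0.00 10.00
      vertex 14.00 0.00 10.00
      vertex 14.00 10.00 0.00
    endloop
  endfacet
  facet normal 0.0000 0.7071 0.7071
    outer loop
      vertex 0.00 0.00 10.00
      vertex 14.00 10.00 0.00
      vertex 0.00 10.00 0.00
    endloop
  endfacet
  facet normal -1.0000 0.0000 0.0000
    outer loop
      vertex 0.00 0.00 10.00
      vertex 0.00 10.00 0.00
      vertex 0.00 0.00 0.00
    endloop
  endfacet
  facet normal 1.0000 0.0000 0.0000
    outer loop
      vertex 14.00 0.00 0.00
      vertex 14.00 10.00 0.00
      vertex 14.00 0.00 10.00
    endloop
  endfacet
endsolid part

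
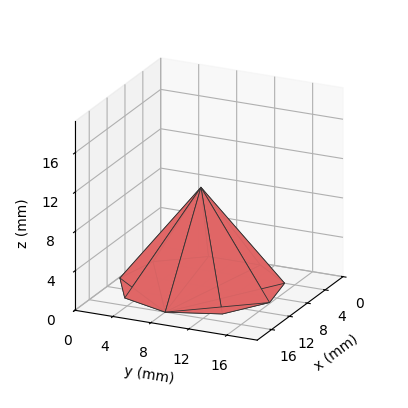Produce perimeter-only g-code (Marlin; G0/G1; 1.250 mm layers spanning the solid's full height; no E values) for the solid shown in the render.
Reading the render: the shape is a regular 9-sided pyramid, base circumscribed radius ≈ 8 mm, apex at z ≈ 10 mm (dimensions read to the nearest mm from the axis ticks). For the g-code, the solid's height is divided into equal slices at the stated Δz and each level perimeter traced with G1 moves after a G0 lift.

; perimeter-only toolpath
G21 ; units = mm
G90 ; absolute positioning
G28 ; home
; layer 1
G0 Z1.250
G0 X15.000 Y8.000
G1 X13.362 Y12.499
G1 X9.215 Y14.893
G1 X4.500 Y14.062
G1 X1.422 Y10.394
G1 X1.422 Y5.606
G1 X4.500 Y1.938
G1 X9.215 Y1.107
G1 X13.362 Y3.501
G1 X15.000 Y8.000
; layer 2
G0 Z2.500
G0 X14.000 Y8.000
G1 X12.596 Y11.857
G1 X9.042 Y13.909
G1 X5.000 Y13.196
G1 X2.361 Y10.052
G1 X2.361 Y5.948
G1 X5.000 Y2.804
G1 X9.042 Y2.091
G1 X12.596 Y4.143
G1 X14.000 Y8.000
; layer 3
G0 Z3.750
G0 X13.000 Y8.000
G1 X11.830 Y11.214
G1 X8.868 Y12.924
G1 X5.500 Y12.330
G1 X3.301 Y9.710
G1 X3.301 Y6.290
G1 X5.500 Y3.670
G1 X8.868 Y3.076
G1 X11.830 Y4.786
G1 X13.000 Y8.000
; layer 4
G0 Z5.000
G0 X12.000 Y8.000
G1 X11.064 Y10.571
G1 X8.694 Y11.939
G1 X6.000 Y11.464
G1 X4.241 Y9.368
G1 X4.241 Y6.632
G1 X6.000 Y4.536
G1 X8.694 Y4.061
G1 X11.064 Y5.429
G1 X12.000 Y8.000
; layer 5
G0 Z6.250
G0 X11.000 Y8.000
G1 X10.298 Y9.928
G1 X8.521 Y10.954
G1 X6.500 Y10.598
G1 X5.181 Y9.026
G1 X5.181 Y6.974
G1 X6.500 Y5.402
G1 X8.521 Y5.046
G1 X10.298 Y6.072
G1 X11.000 Y8.000
; layer 6
G0 Z7.500
G0 X10.000 Y8.000
G1 X9.532 Y9.285
G1 X8.347 Y9.970
G1 X7.000 Y9.732
G1 X6.120 Y8.684
G1 X6.120 Y7.316
G1 X7.000 Y6.268
G1 X8.347 Y6.030
G1 X9.532 Y6.715
G1 X10.000 Y8.000
; layer 7
G0 Z8.750
G0 X9.000 Y8.000
G1 X8.766 Y8.643
G1 X8.174 Y8.985
G1 X7.500 Y8.866
G1 X7.060 Y8.342
G1 X7.060 Y7.658
G1 X7.500 Y7.134
G1 X8.174 Y7.015
G1 X8.766 Y7.357
G1 X9.000 Y8.000
M2 ; end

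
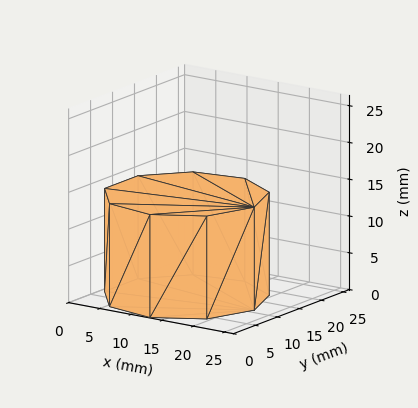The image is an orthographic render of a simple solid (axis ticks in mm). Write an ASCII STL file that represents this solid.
Reading the render: the shape is a regular 9-sided prism (a cylinder approximated with 9 flat sides), circumscribed radius ≈ 11 mm, height ≈ 14 mm (dimensions read to the nearest mm from the axis ticks). For the STL, each face is triangulated and given an outward normal.

solid part
  facet normal 0.0000 0.0000 -1.0000
    outer loop
      vertex 12.9 21.8 0.0
      vertex 19.4 18.1 0.0
      vertex 22.0 11.0 0.0
    endloop
  endfacet
  facet normal 0.0000 0.0000 -1.0000
    outer loop
      vertex 5.5 20.5 0.0
      vertex 12.9 21.8 0.0
      vertex 22.0 11.0 0.0
    endloop
  endfacet
  facet normal 0.0000 0.0000 -1.0000
    outer loop
      vertex 0.7 14.8 0.0
      vertex 5.5 20.5 0.0
      vertex 22.0 11.0 0.0
    endloop
  endfacet
  facet normal 0.0000 0.0000 -1.0000
    outer loop
      vertex 0.7 7.2 0.0
      vertex 0.7 14.8 0.0
      vertex 22.0 11.0 0.0
    endloop
  endfacet
  facet normal 0.0000 0.0000 -1.0000
    outer loop
      vertex 5.5 1.5 0.0
      vertex 0.7 7.2 0.0
      vertex 22.0 11.0 0.0
    endloop
  endfacet
  facet normal 0.0000 0.0000 -1.0000
    outer loop
      vertex 12.9 0.2 0.0
      vertex 5.5 1.5 0.0
      vertex 22.0 11.0 0.0
    endloop
  endfacet
  facet normal 0.0000 0.0000 -1.0000
    outer loop
      vertex 19.4 3.9 0.0
      vertex 12.9 0.2 0.0
      vertex 22.0 11.0 0.0
    endloop
  endfacet
  facet normal 0.0000 0.0000 1.0000
    outer loop
      vertex 22.0 11.0 14.0
      vertex 19.4 18.1 14.0
      vertex 12.9 21.8 14.0
    endloop
  endfacet
  facet normal 0.0000 0.0000 1.0000
    outer loop
      vertex 22.0 11.0 14.0
      vertex 12.9 21.8 14.0
      vertex 5.5 20.5 14.0
    endloop
  endfacet
  facet normal 0.0000 0.0000 1.0000
    outer loop
      vertex 22.0 11.0 14.0
      vertex 5.5 20.5 14.0
      vertex 0.7 14.8 14.0
    endloop
  endfacet
  facet normal 0.0000 0.0000 1.0000
    outer loop
      vertex 22.0 11.0 14.0
      vertex 0.7 14.8 14.0
      vertex 0.7 7.2 14.0
    endloop
  endfacet
  facet normal 0.0000 0.0000 1.0000
    outer loop
      vertex 22.0 11.0 14.0
      vertex 0.7 7.2 14.0
      vertex 5.5 1.5 14.0
    endloop
  endfacet
  facet normal 0.0000 0.0000 1.0000
    outer loop
      vertex 22.0 11.0 14.0
      vertex 5.5 1.5 14.0
      vertex 12.9 0.2 14.0
    endloop
  endfacet
  facet normal 0.0000 0.0000 1.0000
    outer loop
      vertex 22.0 11.0 14.0
      vertex 12.9 0.2 14.0
      vertex 19.4 3.9 14.0
    endloop
  endfacet
  facet normal 0.9390 0.3439 0.0000
    outer loop
      vertex 22.0 11.0 0.0
      vertex 19.4 18.1 0.0
      vertex 19.4 18.1 14.0
    endloop
  endfacet
  facet normal 0.9390 0.3439 0.0000
    outer loop
      vertex 22.0 11.0 0.0
      vertex 19.4 18.1 14.0
      vertex 22.0 11.0 14.0
    endloop
  endfacet
  facet normal 0.4947 0.8691 0.0000
    outer loop
      vertex 19.4 18.1 0.0
      vertex 12.9 21.8 0.0
      vertex 12.9 21.8 14.0
    endloop
  endfacet
  facet normal 0.4947 0.8691 0.0000
    outer loop
      vertex 19.4 18.1 0.0
      vertex 12.9 21.8 14.0
      vertex 19.4 18.1 14.0
    endloop
  endfacet
  facet normal -0.1730 0.9849 0.0000
    outer loop
      vertex 12.9 21.8 0.0
      vertex 5.5 20.5 0.0
      vertex 5.5 20.5 14.0
    endloop
  endfacet
  facet normal -0.1730 0.9849 0.0000
    outer loop
      vertex 12.9 21.8 0.0
      vertex 5.5 20.5 14.0
      vertex 12.9 21.8 14.0
    endloop
  endfacet
  facet normal -0.7649 0.6441 0.0000
    outer loop
      vertex 5.5 20.5 0.0
      vertex 0.7 14.8 0.0
      vertex 0.7 14.8 14.0
    endloop
  endfacet
  facet normal -0.7649 0.6441 0.0000
    outer loop
      vertex 5.5 20.5 0.0
      vertex 0.7 14.8 14.0
      vertex 5.5 20.5 14.0
    endloop
  endfacet
  facet normal -1.0000 0.0000 0.0000
    outer loop
      vertex 0.7 14.8 0.0
      vertex 0.7 7.2 0.0
      vertex 0.7 7.2 14.0
    endloop
  endfacet
  facet normal -1.0000 0.0000 0.0000
    outer loop
      vertex 0.7 14.8 0.0
      vertex 0.7 7.2 14.0
      vertex 0.7 14.8 14.0
    endloop
  endfacet
  facet normal -0.7649 -0.6441 0.0000
    outer loop
      vertex 0.7 7.2 0.0
      vertex 5.5 1.5 0.0
      vertex 5.5 1.5 14.0
    endloop
  endfacet
  facet normal -0.7649 -0.6441 0.0000
    outer loop
      vertex 0.7 7.2 0.0
      vertex 5.5 1.5 14.0
      vertex 0.7 7.2 14.0
    endloop
  endfacet
  facet normal -0.1730 -0.9849 0.0000
    outer loop
      vertex 5.5 1.5 0.0
      vertex 12.9 0.2 0.0
      vertex 12.9 0.2 14.0
    endloop
  endfacet
  facet normal -0.1730 -0.9849 0.0000
    outer loop
      vertex 5.5 1.5 0.0
      vertex 12.9 0.2 14.0
      vertex 5.5 1.5 14.0
    endloop
  endfacet
  facet normal 0.4947 -0.8691 0.0000
    outer loop
      vertex 12.9 0.2 0.0
      vertex 19.4 3.9 0.0
      vertex 19.4 3.9 14.0
    endloop
  endfacet
  facet normal 0.4947 -0.8691 0.0000
    outer loop
      vertex 12.9 0.2 0.0
      vertex 19.4 3.9 14.0
      vertex 12.9 0.2 14.0
    endloop
  endfacet
  facet normal 0.9390 -0.3439 0.0000
    outer loop
      vertex 19.4 3.9 0.0
      vertex 22.0 11.0 0.0
      vertex 22.0 11.0 14.0
    endloop
  endfacet
  facet normal 0.9390 -0.3439 0.0000
    outer loop
      vertex 19.4 3.9 0.0
      vertex 22.0 11.0 14.0
      vertex 19.4 3.9 14.0
    endloop
  endfacet
endsolid part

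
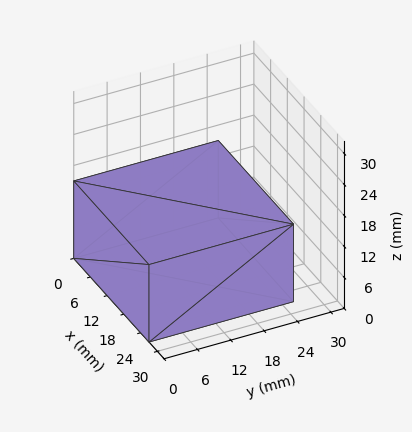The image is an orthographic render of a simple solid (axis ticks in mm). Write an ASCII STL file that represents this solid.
Reading the render: the shape is a rectangular box, roughly 27 × 26 mm footprint and 15 mm tall (dimensions read to the nearest mm from the axis ticks). For the STL, each face is triangulated and given an outward normal.

solid part
  facet normal 0.0000 0.0000 -1.0000
    outer loop
      vertex 27.0 26.0 0.0
      vertex 27.0 0.0 0.0
      vertex 0.0 0.0 0.0
    endloop
  endfacet
  facet normal 0.0000 0.0000 -1.0000
    outer loop
      vertex 0.0 26.0 0.0
      vertex 27.0 26.0 0.0
      vertex 0.0 0.0 0.0
    endloop
  endfacet
  facet normal 0.0000 0.0000 1.0000
    outer loop
      vertex 0.0 0.0 15.0
      vertex 27.0 0.0 15.0
      vertex 27.0 26.0 15.0
    endloop
  endfacet
  facet normal 0.0000 0.0000 1.0000
    outer loop
      vertex 0.0 0.0 15.0
      vertex 27.0 26.0 15.0
      vertex 0.0 26.0 15.0
    endloop
  endfacet
  facet normal 0.0000 -1.0000 0.0000
    outer loop
      vertex 0.0 0.0 0.0
      vertex 27.0 0.0 0.0
      vertex 27.0 0.0 15.0
    endloop
  endfacet
  facet normal 0.0000 -1.0000 0.0000
    outer loop
      vertex 0.0 0.0 0.0
      vertex 27.0 0.0 15.0
      vertex 0.0 0.0 15.0
    endloop
  endfacet
  facet normal 0.0000 1.0000 0.0000
    outer loop
      vertex 27.0 26.0 15.0
      vertex 27.0 26.0 0.0
      vertex 0.0 26.0 0.0
    endloop
  endfacet
  facet normal 0.0000 1.0000 0.0000
    outer loop
      vertex 0.0 26.0 15.0
      vertex 27.0 26.0 15.0
      vertex 0.0 26.0 0.0
    endloop
  endfacet
  facet normal -1.0000 0.0000 0.0000
    outer loop
      vertex 0.0 26.0 15.0
      vertex 0.0 26.0 0.0
      vertex 0.0 0.0 0.0
    endloop
  endfacet
  facet normal -1.0000 0.0000 0.0000
    outer loop
      vertex 0.0 0.0 15.0
      vertex 0.0 26.0 15.0
      vertex 0.0 0.0 0.0
    endloop
  endfacet
  facet normal 1.0000 0.0000 0.0000
    outer loop
      vertex 27.0 0.0 0.0
      vertex 27.0 26.0 0.0
      vertex 27.0 26.0 15.0
    endloop
  endfacet
  facet normal 1.0000 0.0000 0.0000
    outer loop
      vertex 27.0 0.0 0.0
      vertex 27.0 26.0 15.0
      vertex 27.0 0.0 15.0
    endloop
  endfacet
endsolid part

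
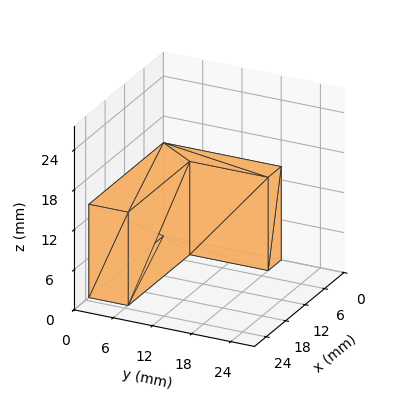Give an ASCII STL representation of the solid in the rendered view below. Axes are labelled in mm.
Reading the render: the shape is an L-shaped prism: outer 23 × 18 mm, arm thicknesses ≈ 6 mm (horizontal) and 4 mm (vertical), extruded 14 mm in z (dimensions read to the nearest mm from the axis ticks). For the STL, each face is triangulated and given an outward normal.

solid part
  facet normal 0.0000 0.0000 -1.0000
    outer loop
      vertex 23.00 6.00 0.00
      vertex 23.00 0.00 0.00
      vertex 0.00 0.00 0.00
    endloop
  endfacet
  facet normal 0.0000 0.0000 -1.0000
    outer loop
      vertex 4.00 6.00 0.00
      vertex 23.00 6.00 0.00
      vertex 0.00 0.00 0.00
    endloop
  endfacet
  facet normal 0.0000 0.0000 -1.0000
    outer loop
      vertex 4.00 18.00 0.00
      vertex 4.00 6.00 0.00
      vertex 0.00 0.00 0.00
    endloop
  endfacet
  facet normal 0.0000 0.0000 -1.0000
    outer loop
      vertex 0.00 18.00 0.00
      vertex 4.00 18.00 0.00
      vertex 0.00 0.00 0.00
    endloop
  endfacet
  facet normal 0.0000 0.0000 1.0000
    outer loop
      vertex 0.00 0.00 14.00
      vertex 23.00 0.00 14.00
      vertex 23.00 6.00 14.00
    endloop
  endfacet
  facet normal 0.0000 0.0000 1.0000
    outer loop
      vertex 0.00 0.00 14.00
      vertex 23.00 6.00 14.00
      vertex 4.00 6.00 14.00
    endloop
  endfacet
  facet normal 0.0000 0.0000 1.0000
    outer loop
      vertex 0.00 0.00 14.00
      vertex 4.00 6.00 14.00
      vertex 4.00 18.00 14.00
    endloop
  endfacet
  facet normal 0.0000 0.0000 1.0000
    outer loop
      vertex 0.00 0.00 14.00
      vertex 4.00 18.00 14.00
      vertex 0.00 18.00 14.00
    endloop
  endfacet
  facet normal 0.0000 -1.0000 0.0000
    outer loop
      vertex 0.00 0.00 0.00
      vertex 23.00 0.00 0.00
      vertex 23.00 0.00 14.00
    endloop
  endfacet
  facet normal 0.0000 -1.0000 0.0000
    outer loop
      vertex 0.00 0.00 0.00
      vertex 23.00 0.00 14.00
      vertex 0.00 0.00 14.00
    endloop
  endfacet
  facet normal 1.0000 0.0000 0.0000
    outer loop
      vertex 23.00 0.00 0.00
      vertex 23.00 6.00 0.00
      vertex 23.00 6.00 14.00
    endloop
  endfacet
  facet normal 1.0000 0.0000 0.0000
    outer loop
      vertex 23.00 0.00 0.00
      vertex 23.00 6.00 14.00
      vertex 23.00 0.00 14.00
    endloop
  endfacet
  facet normal 0.0000 1.0000 0.0000
    outer loop
      vertex 23.00 6.00 0.00
      vertex 4.00 6.00 0.00
      vertex 4.00 6.00 14.00
    endloop
  endfacet
  facet normal 0.0000 1.0000 0.0000
    outer loop
      vertex 23.00 6.00 0.00
      vertex 4.00 6.00 14.00
      vertex 23.00 6.00 14.00
    endloop
  endfacet
  facet normal 1.0000 0.0000 0.0000
    outer loop
      vertex 4.00 6.00 0.00
      vertex 4.00 18.00 0.00
      vertex 4.00 18.00 14.00
    endloop
  endfacet
  facet normal 1.0000 0.0000 0.0000
    outer loop
      vertex 4.00 6.00 0.00
      vertex 4.00 18.00 14.00
      vertex 4.00 6.00 14.00
    endloop
  endfacet
  facet normal 0.0000 1.0000 0.0000
    outer loop
      vertex 4.00 18.00 0.00
      vertex 0.00 18.00 0.00
      vertex 0.00 18.00 14.00
    endloop
  endfacet
  facet normal 0.0000 1.0000 0.0000
    outer loop
      vertex 4.00 18.00 0.00
      vertex 0.00 18.00 14.00
      vertex 4.00 18.00 14.00
    endloop
  endfacet
  facet normal -1.0000 0.0000 0.0000
    outer loop
      vertex 0.00 18.00 0.00
      vertex 0.00 0.00 0.00
      vertex 0.00 0.00 14.00
    endloop
  endfacet
  facet normal -1.0000 0.0000 0.0000
    outer loop
      vertex 0.00 18.00 0.00
      vertex 0.00 0.00 14.00
      vertex 0.00 18.00 14.00
    endloop
  endfacet
endsolid part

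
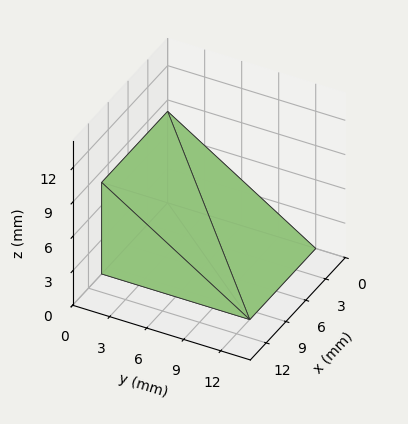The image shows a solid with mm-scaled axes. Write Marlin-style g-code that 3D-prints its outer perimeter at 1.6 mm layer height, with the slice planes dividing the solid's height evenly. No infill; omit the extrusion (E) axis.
Reading the render: the shape is a wedge (ramp): 10 × 12 mm base, rising to 8 mm along the y=0 edge and sloping linearly to z=0 at y=12 (dimensions read to the nearest mm from the axis ticks). For the g-code, the solid's height is divided into equal slices at the stated Δz and each level perimeter traced with G1 moves after a G0 lift.

; perimeter-only toolpath
G21 ; units = mm
G90 ; absolute positioning
G28 ; home
; layer 1
G0 Z1.6
G0 X0.0 Y0.0
G1 X10.0 Y0.0
G1 X10.0 Y9.6
G1 X0.0 Y9.6
G1 X0.0 Y0.0
; layer 2
G0 Z3.2
G0 X0.0 Y0.0
G1 X10.0 Y0.0
G1 X10.0 Y7.2
G1 X0.0 Y7.2
G1 X0.0 Y0.0
; layer 3
G0 Z4.8
G0 X0.0 Y0.0
G1 X10.0 Y0.0
G1 X10.0 Y4.8
G1 X0.0 Y4.8
G1 X0.0 Y0.0
; layer 4
G0 Z6.4
G0 X0.0 Y0.0
G1 X10.0 Y0.0
G1 X10.0 Y2.4
G1 X0.0 Y2.4
G1 X0.0 Y0.0
M2 ; end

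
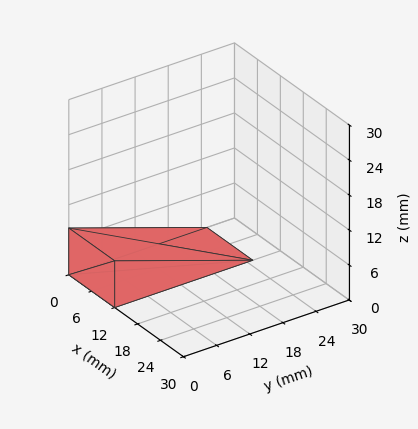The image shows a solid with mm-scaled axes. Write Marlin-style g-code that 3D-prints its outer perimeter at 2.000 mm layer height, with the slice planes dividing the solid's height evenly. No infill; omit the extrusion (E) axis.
Reading the render: the shape is a wedge (ramp): 12 × 25 mm base, rising to 8 mm along the y=0 edge and sloping linearly to z=0 at y=25 (dimensions read to the nearest mm from the axis ticks). For the g-code, the solid's height is divided into equal slices at the stated Δz and each level perimeter traced with G1 moves after a G0 lift.

; perimeter-only toolpath
G21 ; units = mm
G90 ; absolute positioning
G28 ; home
; layer 1
G0 Z2.000
G0 X0.000 Y0.000
G1 X12.000 Y0.000
G1 X12.000 Y18.750
G1 X0.000 Y18.750
G1 X0.000 Y0.000
; layer 2
G0 Z4.000
G0 X0.000 Y0.000
G1 X12.000 Y0.000
G1 X12.000 Y12.500
G1 X0.000 Y12.500
G1 X0.000 Y0.000
; layer 3
G0 Z6.000
G0 X0.000 Y0.000
G1 X12.000 Y0.000
G1 X12.000 Y6.250
G1 X0.000 Y6.250
G1 X0.000 Y0.000
M2 ; end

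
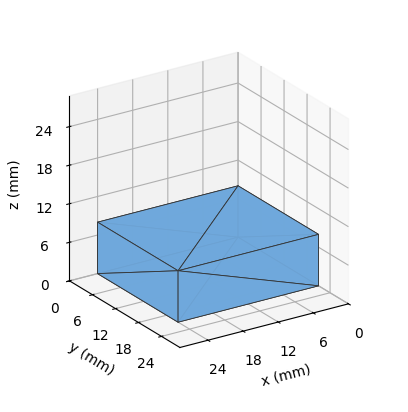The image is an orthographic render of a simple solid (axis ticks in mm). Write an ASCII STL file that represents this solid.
Reading the render: the shape is a rectangular box, roughly 24 × 21 mm footprint and 8 mm tall (dimensions read to the nearest mm from the axis ticks). For the STL, each face is triangulated and given an outward normal.

solid part
  facet normal 0.0000 0.0000 -1.0000
    outer loop
      vertex 24.00 21.00 0.00
      vertex 24.00 0.00 0.00
      vertex 0.00 0.00 0.00
    endloop
  endfacet
  facet normal 0.0000 0.0000 -1.0000
    outer loop
      vertex 0.00 21.00 0.00
      vertex 24.00 21.00 0.00
      vertex 0.00 0.00 0.00
    endloop
  endfacet
  facet normal 0.0000 0.0000 1.0000
    outer loop
      vertex 0.00 0.00 8.00
      vertex 24.00 0.00 8.00
      vertex 24.00 21.00 8.00
    endloop
  endfacet
  facet normal 0.0000 0.0000 1.0000
    outer loop
      vertex 0.00 0.00 8.00
      vertex 24.00 21.00 8.00
      vertex 0.00 21.00 8.00
    endloop
  endfacet
  facet normal 0.0000 -1.0000 0.0000
    outer loop
      vertex 0.00 0.00 0.00
      vertex 24.00 0.00 0.00
      vertex 24.00 0.00 8.00
    endloop
  endfacet
  facet normal 0.0000 -1.0000 0.0000
    outer loop
      vertex 0.00 0.00 0.00
      vertex 24.00 0.00 8.00
      vertex 0.00 0.00 8.00
    endloop
  endfacet
  facet normal 0.0000 1.0000 0.0000
    outer loop
      vertex 24.00 21.00 8.00
      vertex 24.00 21.00 0.00
      vertex 0.00 21.00 0.00
    endloop
  endfacet
  facet normal 0.0000 1.0000 0.0000
    outer loop
      vertex 0.00 21.00 8.00
      vertex 24.00 21.00 8.00
      vertex 0.00 21.00 0.00
    endloop
  endfacet
  facet normal -1.0000 0.0000 0.0000
    outer loop
      vertex 0.00 21.00 8.00
      vertex 0.00 21.00 0.00
      vertex 0.00 0.00 0.00
    endloop
  endfacet
  facet normal -1.0000 0.0000 0.0000
    outer loop
      vertex 0.00 0.00 8.00
      vertex 0.00 21.00 8.00
      vertex 0.00 0.00 0.00
    endloop
  endfacet
  facet normal 1.0000 0.0000 0.0000
    outer loop
      vertex 24.00 0.00 0.00
      vertex 24.00 21.00 0.00
      vertex 24.00 21.00 8.00
    endloop
  endfacet
  facet normal 1.0000 0.0000 0.0000
    outer loop
      vertex 24.00 0.00 0.00
      vertex 24.00 21.00 8.00
      vertex 24.00 0.00 8.00
    endloop
  endfacet
endsolid part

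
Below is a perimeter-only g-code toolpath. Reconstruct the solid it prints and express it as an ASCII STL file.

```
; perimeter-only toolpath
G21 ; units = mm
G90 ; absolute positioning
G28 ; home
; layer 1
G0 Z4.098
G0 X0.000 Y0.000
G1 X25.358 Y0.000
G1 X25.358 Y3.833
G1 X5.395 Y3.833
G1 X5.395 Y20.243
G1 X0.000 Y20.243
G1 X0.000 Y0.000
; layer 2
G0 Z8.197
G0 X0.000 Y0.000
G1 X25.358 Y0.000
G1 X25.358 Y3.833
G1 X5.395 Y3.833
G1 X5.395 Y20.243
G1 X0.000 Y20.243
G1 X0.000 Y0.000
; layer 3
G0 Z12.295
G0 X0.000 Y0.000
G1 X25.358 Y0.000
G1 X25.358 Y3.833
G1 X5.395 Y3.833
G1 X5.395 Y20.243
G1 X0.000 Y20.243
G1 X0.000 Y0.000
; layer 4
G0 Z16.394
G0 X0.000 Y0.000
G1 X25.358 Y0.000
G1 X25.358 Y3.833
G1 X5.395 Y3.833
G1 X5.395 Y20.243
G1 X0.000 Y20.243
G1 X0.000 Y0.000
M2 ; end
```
solid part
  facet normal 0.0000 0.0000 -1.0000
    outer loop
      vertex 25.358 3.833 0.000
      vertex 25.358 0.000 0.000
      vertex 0.000 0.000 0.000
    endloop
  endfacet
  facet normal 0.0000 0.0000 -1.0000
    outer loop
      vertex 5.395 3.833 0.000
      vertex 25.358 3.833 0.000
      vertex 0.000 0.000 0.000
    endloop
  endfacet
  facet normal 0.0000 0.0000 -1.0000
    outer loop
      vertex 5.395 20.243 0.000
      vertex 5.395 3.833 0.000
      vertex 0.000 0.000 0.000
    endloop
  endfacet
  facet normal 0.0000 0.0000 -1.0000
    outer loop
      vertex 0.000 20.243 0.000
      vertex 5.395 20.243 0.000
      vertex 0.000 0.000 0.000
    endloop
  endfacet
  facet normal 0.0000 0.0000 1.0000
    outer loop
      vertex 0.000 0.000 16.394
      vertex 25.358 0.000 16.394
      vertex 25.358 3.833 16.394
    endloop
  endfacet
  facet normal 0.0000 0.0000 1.0000
    outer loop
      vertex 0.000 0.000 16.394
      vertex 25.358 3.833 16.394
      vertex 5.395 3.833 16.394
    endloop
  endfacet
  facet normal 0.0000 0.0000 1.0000
    outer loop
      vertex 0.000 0.000 16.394
      vertex 5.395 3.833 16.394
      vertex 5.395 20.243 16.394
    endloop
  endfacet
  facet normal 0.0000 0.0000 1.0000
    outer loop
      vertex 0.000 0.000 16.394
      vertex 5.395 20.243 16.394
      vertex 0.000 20.243 16.394
    endloop
  endfacet
  facet normal 0.0000 -1.0000 0.0000
    outer loop
      vertex 0.000 0.000 0.000
      vertex 25.358 0.000 0.000
      vertex 25.358 0.000 16.394
    endloop
  endfacet
  facet normal 0.0000 -1.0000 0.0000
    outer loop
      vertex 0.000 0.000 0.000
      vertex 25.358 0.000 16.394
      vertex 0.000 0.000 16.394
    endloop
  endfacet
  facet normal 1.0000 0.0000 0.0000
    outer loop
      vertex 25.358 0.000 0.000
      vertex 25.358 3.833 0.000
      vertex 25.358 3.833 16.394
    endloop
  endfacet
  facet normal 1.0000 0.0000 0.0000
    outer loop
      vertex 25.358 0.000 0.000
      vertex 25.358 3.833 16.394
      vertex 25.358 0.000 16.394
    endloop
  endfacet
  facet normal 0.0000 1.0000 0.0000
    outer loop
      vertex 25.358 3.833 0.000
      vertex 5.395 3.833 0.000
      vertex 5.395 3.833 16.394
    endloop
  endfacet
  facet normal 0.0000 1.0000 0.0000
    outer loop
      vertex 25.358 3.833 0.000
      vertex 5.395 3.833 16.394
      vertex 25.358 3.833 16.394
    endloop
  endfacet
  facet normal 1.0000 0.0000 0.0000
    outer loop
      vertex 5.395 3.833 0.000
      vertex 5.395 20.243 0.000
      vertex 5.395 20.243 16.394
    endloop
  endfacet
  facet normal 1.0000 0.0000 0.0000
    outer loop
      vertex 5.395 3.833 0.000
      vertex 5.395 20.243 16.394
      vertex 5.395 3.833 16.394
    endloop
  endfacet
  facet normal 0.0000 1.0000 0.0000
    outer loop
      vertex 5.395 20.243 0.000
      vertex 0.000 20.243 0.000
      vertex 0.000 20.243 16.394
    endloop
  endfacet
  facet normal 0.0000 1.0000 0.0000
    outer loop
      vertex 5.395 20.243 0.000
      vertex 0.000 20.243 16.394
      vertex 5.395 20.243 16.394
    endloop
  endfacet
  facet normal -1.0000 0.0000 0.0000
    outer loop
      vertex 0.000 20.243 0.000
      vertex 0.000 0.000 0.000
      vertex 0.000 0.000 16.394
    endloop
  endfacet
  facet normal -1.0000 0.0000 0.0000
    outer loop
      vertex 0.000 20.243 0.000
      vertex 0.000 0.000 16.394
      vertex 0.000 20.243 16.394
    endloop
  endfacet
endsolid part

The G0 Z moves step by Δz≈4.098 mm. Every layer's G1 loop is the same polygon, so the solid is a straight extrusion of it from z=0 to z≈16.4. Closing with flat bottom and top caps and triangulating gives 20 facets — an L-shaped prism: outer 25.4 × 20.2 mm, arm thicknesses ≈ 3.83 mm (horizontal) and 5.39 mm (vertical), extruded 16.4 mm in z.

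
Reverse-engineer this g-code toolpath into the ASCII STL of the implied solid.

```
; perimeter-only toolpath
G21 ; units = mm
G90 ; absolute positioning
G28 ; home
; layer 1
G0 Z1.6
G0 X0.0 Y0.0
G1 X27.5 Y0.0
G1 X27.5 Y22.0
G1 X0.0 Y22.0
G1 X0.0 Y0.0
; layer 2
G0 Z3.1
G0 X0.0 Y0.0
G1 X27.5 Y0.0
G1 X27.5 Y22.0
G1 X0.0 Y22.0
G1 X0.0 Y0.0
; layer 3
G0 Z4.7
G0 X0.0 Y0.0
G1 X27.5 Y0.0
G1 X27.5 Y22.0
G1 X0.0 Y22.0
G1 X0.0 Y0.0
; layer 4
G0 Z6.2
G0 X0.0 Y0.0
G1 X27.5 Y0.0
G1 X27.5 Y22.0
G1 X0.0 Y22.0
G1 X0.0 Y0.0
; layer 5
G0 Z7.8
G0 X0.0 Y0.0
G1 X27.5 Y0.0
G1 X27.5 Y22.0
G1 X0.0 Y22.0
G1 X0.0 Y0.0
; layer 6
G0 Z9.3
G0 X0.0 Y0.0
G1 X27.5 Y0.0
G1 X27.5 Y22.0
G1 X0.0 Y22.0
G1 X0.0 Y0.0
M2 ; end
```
solid part
  facet normal 0.0000 0.0000 -1.0000
    outer loop
      vertex 27.5 22.0 0.0
      vertex 27.5 0.0 0.0
      vertex 0.0 0.0 0.0
    endloop
  endfacet
  facet normal 0.0000 0.0000 -1.0000
    outer loop
      vertex 0.0 22.0 0.0
      vertex 27.5 22.0 0.0
      vertex 0.0 0.0 0.0
    endloop
  endfacet
  facet normal 0.0000 0.0000 1.0000
    outer loop
      vertex 0.0 0.0 9.3
      vertex 27.5 0.0 9.3
      vertex 27.5 22.0 9.3
    endloop
  endfacet
  facet normal 0.0000 0.0000 1.0000
    outer loop
      vertex 0.0 0.0 9.3
      vertex 27.5 22.0 9.3
      vertex 0.0 22.0 9.3
    endloop
  endfacet
  facet normal 0.0000 -1.0000 0.0000
    outer loop
      vertex 0.0 0.0 0.0
      vertex 27.5 0.0 0.0
      vertex 27.5 0.0 9.3
    endloop
  endfacet
  facet normal 0.0000 -1.0000 0.0000
    outer loop
      vertex 0.0 0.0 0.0
      vertex 27.5 0.0 9.3
      vertex 0.0 0.0 9.3
    endloop
  endfacet
  facet normal 0.0000 1.0000 0.0000
    outer loop
      vertex 27.5 22.0 9.3
      vertex 27.5 22.0 0.0
      vertex 0.0 22.0 0.0
    endloop
  endfacet
  facet normal 0.0000 1.0000 0.0000
    outer loop
      vertex 0.0 22.0 9.3
      vertex 27.5 22.0 9.3
      vertex 0.0 22.0 0.0
    endloop
  endfacet
  facet normal -1.0000 0.0000 0.0000
    outer loop
      vertex 0.0 22.0 9.3
      vertex 0.0 22.0 0.0
      vertex 0.0 0.0 0.0
    endloop
  endfacet
  facet normal -1.0000 0.0000 0.0000
    outer loop
      vertex 0.0 0.0 9.3
      vertex 0.0 22.0 9.3
      vertex 0.0 0.0 0.0
    endloop
  endfacet
  facet normal 1.0000 0.0000 0.0000
    outer loop
      vertex 27.5 0.0 0.0
      vertex 27.5 22.0 0.0
      vertex 27.5 22.0 9.3
    endloop
  endfacet
  facet normal 1.0000 0.0000 0.0000
    outer loop
      vertex 27.5 0.0 0.0
      vertex 27.5 22.0 9.3
      vertex 27.5 0.0 9.3
    endloop
  endfacet
endsolid part

The G0 Z moves step by Δz≈1.6 mm. Every layer's G1 loop is the same polygon, so the solid is a straight extrusion of it from z=0 to z≈9.3. Closing with flat bottom and top caps and triangulating gives 12 facets — a rectangular box, roughly 27.5 × 22 mm footprint and 9.3 mm tall.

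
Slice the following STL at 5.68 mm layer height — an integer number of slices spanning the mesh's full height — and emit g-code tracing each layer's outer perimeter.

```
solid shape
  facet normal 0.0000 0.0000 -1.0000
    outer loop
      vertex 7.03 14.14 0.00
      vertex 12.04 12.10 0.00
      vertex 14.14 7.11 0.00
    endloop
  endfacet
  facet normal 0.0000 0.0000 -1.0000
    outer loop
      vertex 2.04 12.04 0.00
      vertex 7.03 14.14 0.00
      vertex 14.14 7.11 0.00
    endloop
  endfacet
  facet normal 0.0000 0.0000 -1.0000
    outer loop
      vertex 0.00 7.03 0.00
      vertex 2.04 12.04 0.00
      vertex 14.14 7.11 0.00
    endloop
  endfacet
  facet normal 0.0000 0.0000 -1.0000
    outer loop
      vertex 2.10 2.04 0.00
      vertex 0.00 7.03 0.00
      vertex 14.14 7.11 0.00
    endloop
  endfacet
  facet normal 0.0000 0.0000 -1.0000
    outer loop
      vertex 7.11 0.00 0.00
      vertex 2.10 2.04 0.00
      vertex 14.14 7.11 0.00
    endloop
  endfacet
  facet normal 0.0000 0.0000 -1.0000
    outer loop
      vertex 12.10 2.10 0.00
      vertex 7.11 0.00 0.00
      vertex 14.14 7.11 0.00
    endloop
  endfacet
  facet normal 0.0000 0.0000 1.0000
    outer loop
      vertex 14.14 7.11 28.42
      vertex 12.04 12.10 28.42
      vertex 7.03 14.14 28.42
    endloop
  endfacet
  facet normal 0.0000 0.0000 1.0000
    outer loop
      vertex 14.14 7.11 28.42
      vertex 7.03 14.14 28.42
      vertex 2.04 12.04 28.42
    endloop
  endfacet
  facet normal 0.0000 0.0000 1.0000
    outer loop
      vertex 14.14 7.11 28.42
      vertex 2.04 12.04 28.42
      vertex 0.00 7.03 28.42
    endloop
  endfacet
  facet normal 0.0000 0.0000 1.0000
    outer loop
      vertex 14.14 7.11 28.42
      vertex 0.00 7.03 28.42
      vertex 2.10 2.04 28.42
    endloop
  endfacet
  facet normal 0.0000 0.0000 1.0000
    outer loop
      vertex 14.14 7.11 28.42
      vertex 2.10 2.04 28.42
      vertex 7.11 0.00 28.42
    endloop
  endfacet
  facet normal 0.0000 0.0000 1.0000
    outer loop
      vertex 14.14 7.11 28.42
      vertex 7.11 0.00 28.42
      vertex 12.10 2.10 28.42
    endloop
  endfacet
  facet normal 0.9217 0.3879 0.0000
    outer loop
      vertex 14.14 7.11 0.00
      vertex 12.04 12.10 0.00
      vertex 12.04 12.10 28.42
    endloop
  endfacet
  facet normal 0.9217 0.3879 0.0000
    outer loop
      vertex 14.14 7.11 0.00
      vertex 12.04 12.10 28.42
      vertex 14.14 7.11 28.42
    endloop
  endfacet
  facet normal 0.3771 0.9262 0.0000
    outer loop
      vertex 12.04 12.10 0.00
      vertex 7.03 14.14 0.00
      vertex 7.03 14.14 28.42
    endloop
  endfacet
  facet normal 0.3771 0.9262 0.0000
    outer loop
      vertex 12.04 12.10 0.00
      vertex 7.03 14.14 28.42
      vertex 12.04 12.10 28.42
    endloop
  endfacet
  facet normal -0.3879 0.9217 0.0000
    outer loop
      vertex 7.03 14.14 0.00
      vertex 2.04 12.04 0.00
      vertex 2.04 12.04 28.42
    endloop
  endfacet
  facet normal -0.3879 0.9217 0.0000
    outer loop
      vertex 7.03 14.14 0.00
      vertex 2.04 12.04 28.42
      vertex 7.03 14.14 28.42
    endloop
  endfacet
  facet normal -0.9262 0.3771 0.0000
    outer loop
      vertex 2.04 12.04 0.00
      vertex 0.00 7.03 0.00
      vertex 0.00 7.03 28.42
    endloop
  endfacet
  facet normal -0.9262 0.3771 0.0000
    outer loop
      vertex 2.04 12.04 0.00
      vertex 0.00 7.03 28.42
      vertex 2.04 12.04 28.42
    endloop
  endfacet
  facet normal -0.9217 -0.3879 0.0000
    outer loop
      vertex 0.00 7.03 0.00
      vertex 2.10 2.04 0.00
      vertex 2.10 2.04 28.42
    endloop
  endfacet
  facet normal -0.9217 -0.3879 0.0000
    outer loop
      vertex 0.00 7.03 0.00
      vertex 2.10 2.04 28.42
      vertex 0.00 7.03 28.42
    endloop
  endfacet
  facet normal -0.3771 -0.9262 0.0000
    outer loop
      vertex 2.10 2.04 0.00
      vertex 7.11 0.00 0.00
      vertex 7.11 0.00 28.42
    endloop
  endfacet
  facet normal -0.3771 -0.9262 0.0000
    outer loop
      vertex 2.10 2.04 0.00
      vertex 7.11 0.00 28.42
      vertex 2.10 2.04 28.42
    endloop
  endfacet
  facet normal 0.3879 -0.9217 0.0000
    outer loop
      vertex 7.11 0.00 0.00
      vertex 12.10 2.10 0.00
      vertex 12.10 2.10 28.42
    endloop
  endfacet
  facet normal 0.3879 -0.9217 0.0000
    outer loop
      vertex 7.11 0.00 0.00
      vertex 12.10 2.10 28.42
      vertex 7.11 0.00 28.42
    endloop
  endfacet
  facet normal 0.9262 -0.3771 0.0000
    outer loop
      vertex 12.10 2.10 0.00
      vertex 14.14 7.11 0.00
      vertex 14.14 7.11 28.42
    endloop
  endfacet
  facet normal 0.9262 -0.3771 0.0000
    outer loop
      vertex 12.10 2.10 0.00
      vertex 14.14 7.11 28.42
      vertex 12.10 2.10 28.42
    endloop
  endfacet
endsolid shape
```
; perimeter-only toolpath
G21 ; units = mm
G90 ; absolute positioning
G28 ; home
; layer 1
G0 Z5.68
G0 X14.14 Y7.11
G1 X12.04 Y12.10
G1 X7.03 Y14.14
G1 X2.04 Y12.04
G1 X0.00 Y7.03
G1 X2.10 Y2.04
G1 X7.11 Y0.00
G1 X12.10 Y2.10
G1 X14.14 Y7.11
; layer 2
G0 Z11.37
G0 X14.14 Y7.11
G1 X12.04 Y12.10
G1 X7.03 Y14.14
G1 X2.04 Y12.04
G1 X0.00 Y7.03
G1 X2.10 Y2.04
G1 X7.11 Y0.00
G1 X12.10 Y2.10
G1 X14.14 Y7.11
; layer 3
G0 Z17.05
G0 X14.14 Y7.11
G1 X12.04 Y12.10
G1 X7.03 Y14.14
G1 X2.04 Y12.04
G1 X0.00 Y7.03
G1 X2.10 Y2.04
G1 X7.11 Y0.00
G1 X12.10 Y2.10
G1 X14.14 Y7.11
; layer 4
G0 Z22.74
G0 X14.14 Y7.11
G1 X12.04 Y12.10
G1 X7.03 Y14.14
G1 X2.04 Y12.04
G1 X0.00 Y7.03
G1 X2.10 Y2.04
G1 X7.11 Y0.00
G1 X12.10 Y2.10
G1 X14.14 Y7.11
; layer 5
G0 Z28.42
G0 X14.14 Y7.11
G1 X12.04 Y12.10
G1 X7.03 Y14.14
G1 X2.04 Y12.04
G1 X0.00 Y7.03
G1 X2.10 Y2.04
G1 X7.11 Y0.00
G1 X12.10 Y2.10
G1 X14.14 Y7.11
M2 ; end

The solid is a regular 8-sided prism (a cylinder approximated with 8 flat sides), circumscribed radius ≈ 7.07 mm, height ≈ 28.4 mm. Slicing at Δz = 5.68 mm — 5 equal slices spanning the solid's height, so layer i sits at z = i·h/5 — gives 5 non-empty perimeters. Each is a 8-segment closed polygon; G0 lifts to the layer z and rapids to the start vertex, then G1 traces the edges.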